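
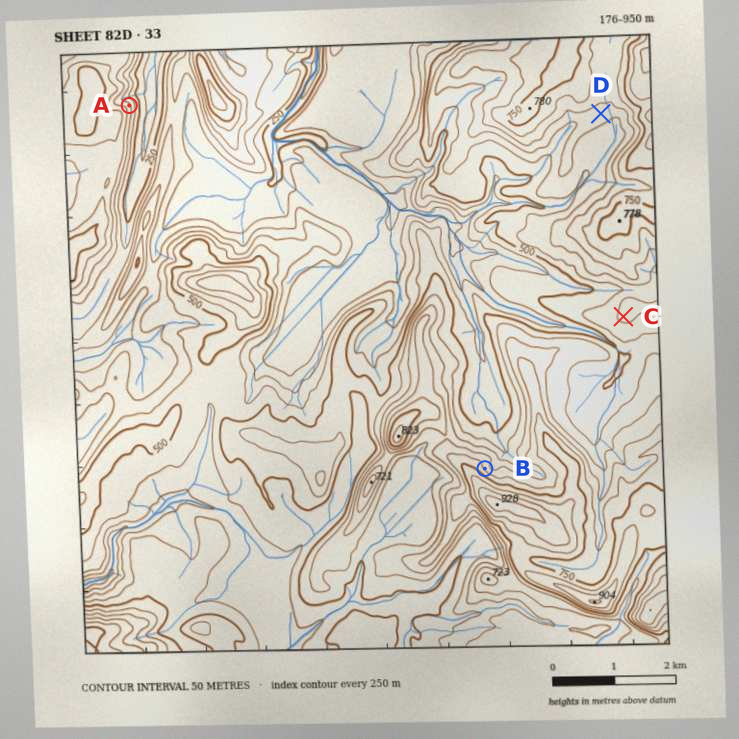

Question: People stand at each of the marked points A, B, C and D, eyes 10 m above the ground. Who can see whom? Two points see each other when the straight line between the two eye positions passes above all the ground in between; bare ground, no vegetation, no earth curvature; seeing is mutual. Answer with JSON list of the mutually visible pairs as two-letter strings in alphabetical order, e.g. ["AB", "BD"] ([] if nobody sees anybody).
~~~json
["AC", "BD"]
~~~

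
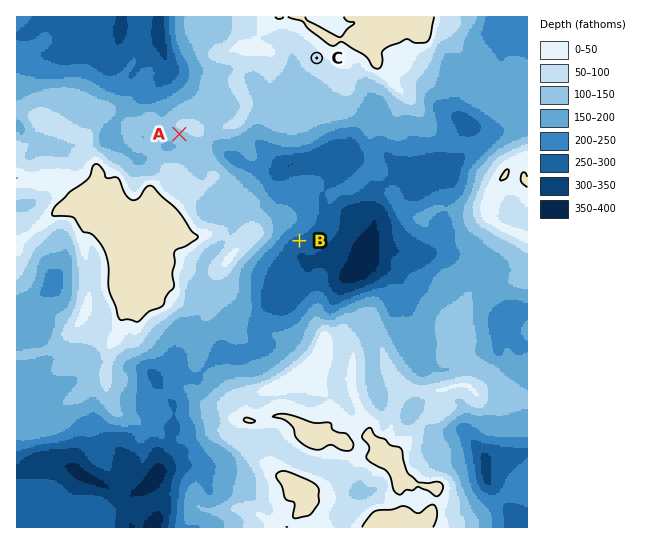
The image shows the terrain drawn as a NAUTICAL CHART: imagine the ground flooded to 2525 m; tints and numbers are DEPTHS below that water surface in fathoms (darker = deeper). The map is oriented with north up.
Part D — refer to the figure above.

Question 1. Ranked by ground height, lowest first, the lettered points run B A C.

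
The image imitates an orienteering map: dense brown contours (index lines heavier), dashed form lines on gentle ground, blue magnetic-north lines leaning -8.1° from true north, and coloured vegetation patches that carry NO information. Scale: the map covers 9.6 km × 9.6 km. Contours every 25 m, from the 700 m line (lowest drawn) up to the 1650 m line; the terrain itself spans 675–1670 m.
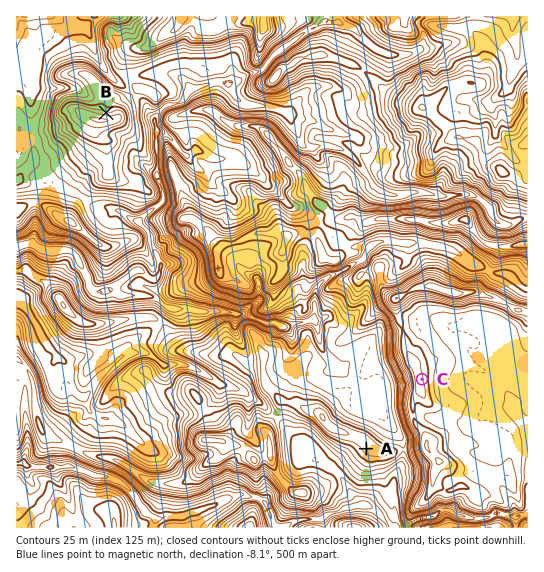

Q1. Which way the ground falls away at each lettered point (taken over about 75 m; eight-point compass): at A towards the SW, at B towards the N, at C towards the E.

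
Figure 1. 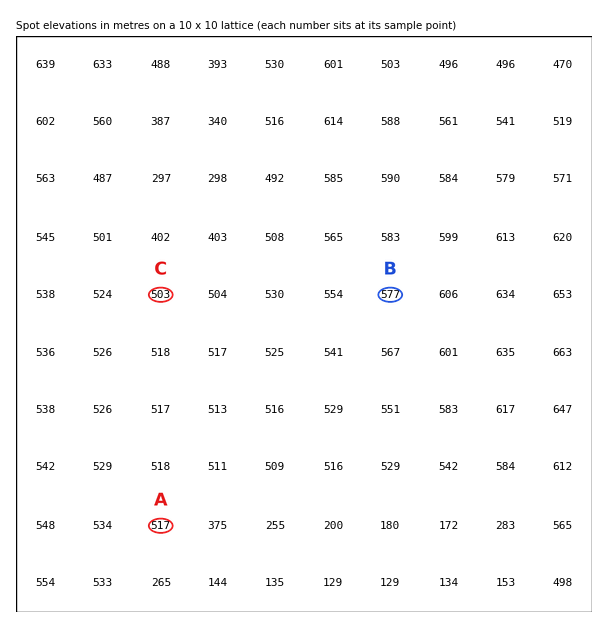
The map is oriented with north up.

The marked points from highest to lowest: B A C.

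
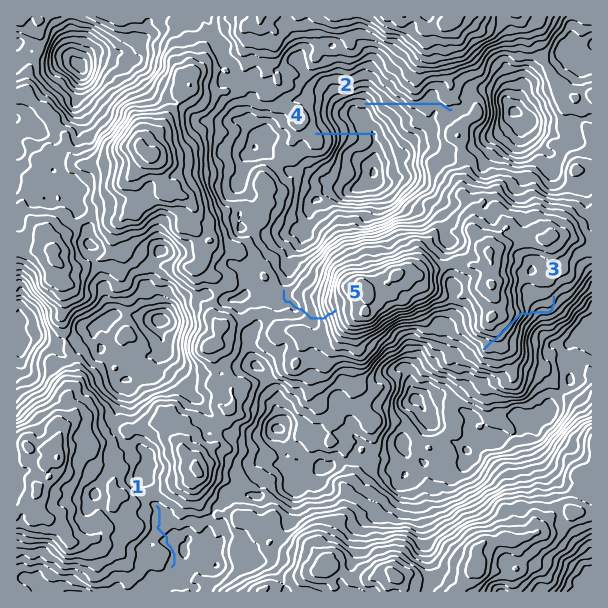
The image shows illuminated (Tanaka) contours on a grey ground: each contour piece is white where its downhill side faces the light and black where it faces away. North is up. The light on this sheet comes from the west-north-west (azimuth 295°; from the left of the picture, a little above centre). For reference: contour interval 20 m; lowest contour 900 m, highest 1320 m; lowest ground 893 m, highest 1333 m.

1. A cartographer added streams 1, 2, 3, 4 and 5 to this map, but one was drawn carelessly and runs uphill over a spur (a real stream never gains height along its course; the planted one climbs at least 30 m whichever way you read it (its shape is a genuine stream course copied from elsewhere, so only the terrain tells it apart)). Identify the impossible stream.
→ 3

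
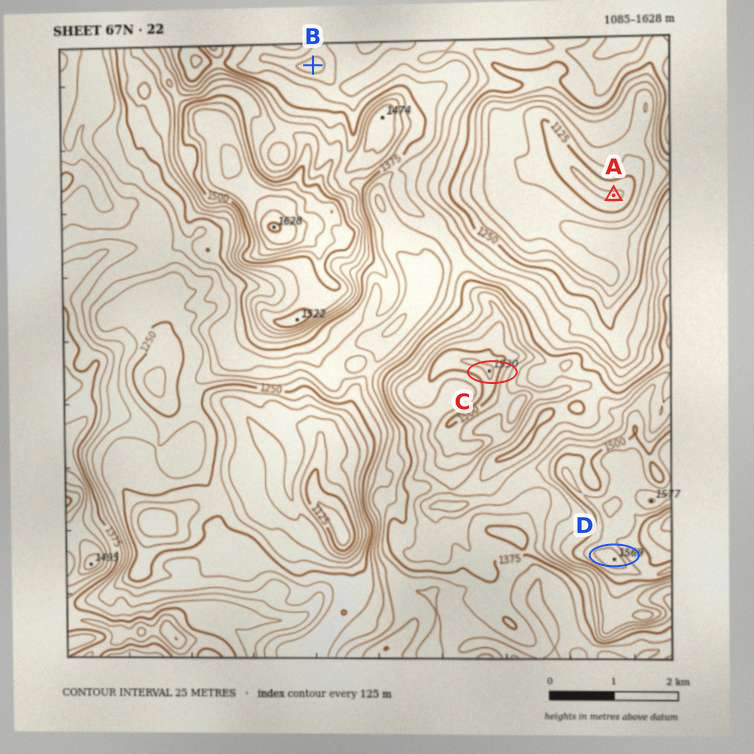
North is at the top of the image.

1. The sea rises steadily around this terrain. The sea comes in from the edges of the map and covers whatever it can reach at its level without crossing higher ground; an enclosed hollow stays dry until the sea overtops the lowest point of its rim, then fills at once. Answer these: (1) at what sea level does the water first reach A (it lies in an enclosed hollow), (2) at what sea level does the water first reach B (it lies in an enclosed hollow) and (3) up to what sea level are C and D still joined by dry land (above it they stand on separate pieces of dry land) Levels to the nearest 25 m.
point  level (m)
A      1200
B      1325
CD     1425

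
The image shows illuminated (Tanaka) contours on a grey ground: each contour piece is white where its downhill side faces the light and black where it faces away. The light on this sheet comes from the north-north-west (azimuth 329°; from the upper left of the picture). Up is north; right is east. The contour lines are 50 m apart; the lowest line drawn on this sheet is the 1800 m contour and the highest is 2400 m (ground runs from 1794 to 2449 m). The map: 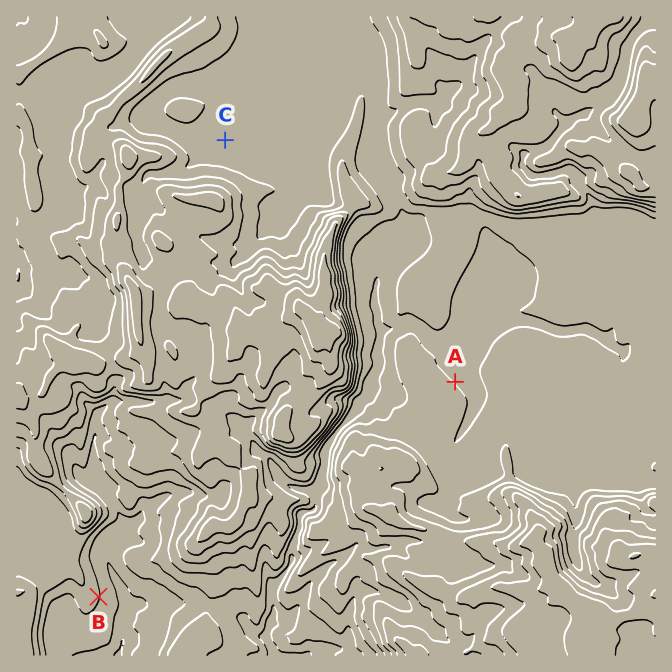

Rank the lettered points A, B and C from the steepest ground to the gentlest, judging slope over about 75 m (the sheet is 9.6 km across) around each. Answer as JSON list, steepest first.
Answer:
["B", "A", "C"]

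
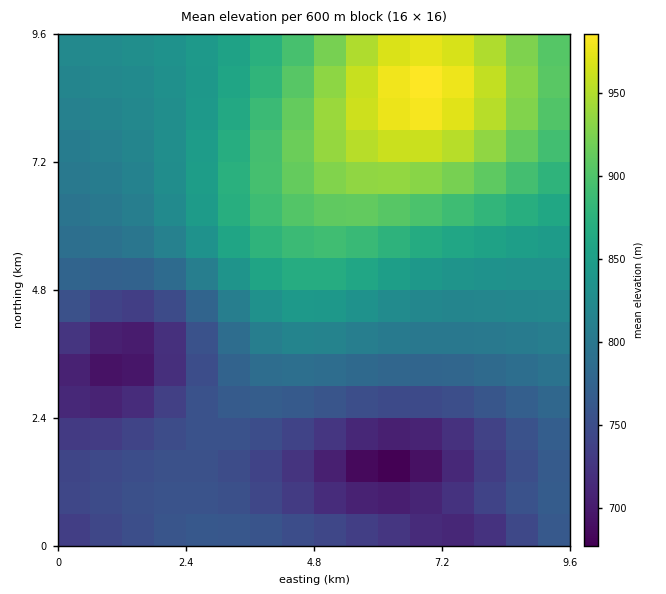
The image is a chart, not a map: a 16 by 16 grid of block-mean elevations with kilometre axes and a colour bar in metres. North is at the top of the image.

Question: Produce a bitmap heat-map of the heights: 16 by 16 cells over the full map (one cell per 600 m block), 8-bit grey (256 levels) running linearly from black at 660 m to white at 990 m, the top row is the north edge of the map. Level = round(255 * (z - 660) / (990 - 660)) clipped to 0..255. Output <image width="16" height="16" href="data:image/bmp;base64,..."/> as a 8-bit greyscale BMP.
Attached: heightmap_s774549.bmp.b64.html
<image width="16" height="16" href="data:image/bmp;base64,Qk02BQAAAAAAADYEAAAoAAAAEAAAABAAAAABAAgAAAAAAAABAAATCwAAEwsAAAABAAAAAAAAAAAAAAEBAQACAgIAAwMDAAQEBAAFBQUABgYGAAcHBwAICAgACQkJAAoKCgALCwsADAwMAA0NDQAODg4ADw8PABAQEAAREREAEhISABMTEwAUFBQAFRUVABYWFgAXFxcAGBgYABkZGQAaGhoAGxsbABwcHAAdHR0AHh4eAB8fHwAgICAAISEhACIiIgAjIyMAJCQkACUlJQAmJiYAJycnACgoKAApKSkAKioqACsrKwAsLCwALS0tAC4uLgAvLy8AMDAwADExMQAyMjIAMzMzADQ0NAA1NTUANjY2ADc3NwA4ODgAOTk5ADo6OgA7OzsAPDw8AD09PQA+Pj4APz8/AEBAQABBQUEAQkJCAENDQwBEREQARUVFAEZGRgBHR0cASEhIAElJSQBKSkoAS0tLAExMTABNTU0ATk5OAE9PTwBQUFAAUVFRAFJSUgBTU1MAVFRUAFVVVQBWVlYAV1dXAFhYWABZWVkAWlpaAFtbWwBcXFwAXV1dAF5eXgBfX18AYGBgAGFhYQBiYmIAY2NjAGRkZABlZWUAZmZmAGdnZwBoaGgAaWlpAGpqagBra2sAbGxsAG1tbQBubm4Ab29vAHBwcABxcXEAcnJyAHNzcwB0dHQAdXV1AHZ2dgB3d3cAeHh4AHl5eQB6enoAe3t7AHx8fAB9fX0Afn5+AH9/fwCAgIAAgYGBAIKCggCDg4MAhISEAIWFhQCGhoYAh4eHAIiIiACJiYkAioqKAIuLiwCMjIwAjY2NAI6OjgCPj48AkJCQAJGRkQCSkpIAk5OTAJSUlACVlZUAlpaWAJeXlwCYmJgAmZmZAJqamgCbm5sAnJycAJ2dnQCenp4An5+fAKCgoAChoaEAoqKiAKOjowCkpKQApaWlAKampgCnp6cAqKioAKmpqQCqqqoAq6urAKysrACtra0Arq6uAK+vrwCwsLAAsbGxALKysgCzs7MAtLS0ALW1tQC2trYAt7e3ALi4uAC5ubkAurq6ALu7uwC8vLwAvb29AL6+vgC/v78AwMDAAMHBwQDCwsIAw8PDAMTExADFxcUAxsbGAMfHxwDIyMgAycnJAMrKygDLy8sAzMzMAM3NzQDOzs4Az8/PANDQ0ADR0dEA0tLSANPT0wDU1NQA1dXVANbW1gDX19cA2NjYANnZ2QDa2toA29vbANzc3ADd3d0A3t7eAN/f3wDg4OAA4eHhAOLi4gDj4+MA5OTkAOXl5QDm5uYA5+fnAOjo6ADp6ekA6urqAOvr6wDs7OwA7e3tAO7u7gDv7+8A8PDwAPHx8QDy8vIA8/PzAPT09AD19fUA9vb2APf39wD4+PgA+fn5APr6+gD7+/sA/Pz8AP39/QD+/v4A////ADpAR0xPTktGQDozKygwQVBAREhLSkdANiwkISYwPUlTP0JGSUlFPTEiFA0YKTlHUjY4PkVKSkU9MygiJTA9SVUpJSw7SVFTUUxGQ0NHTVVdJBkcLkZZY2VjX1xbXF9kaDIiIC5JY3N5eHNvbGxucHNIPjpEWnSGjo2HgHx6ent8WlhYYXOImaGhm5OMiYeGhmRma3aHmaiwsq+noJuXk5BpbXN/kKOxu8LCvrixq6OcbnF3gpKltsTO1NXRy8C0qHJ1eoORorXG1uLp6eLUxLR2eHyDjp2wxNjp9fjx4s67enx/hY2Zqr7T6Pf89eXRvn6Ag4eNl6S2y9/u8+3fzb0="/>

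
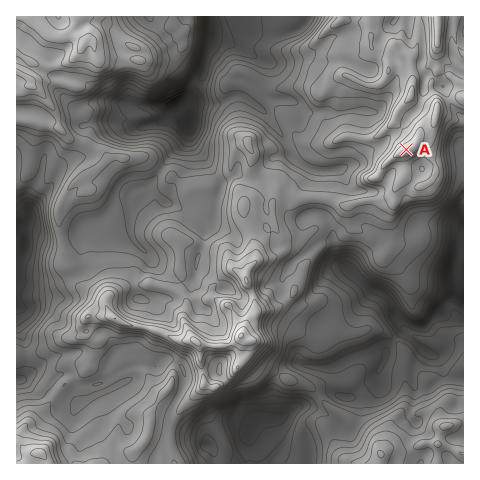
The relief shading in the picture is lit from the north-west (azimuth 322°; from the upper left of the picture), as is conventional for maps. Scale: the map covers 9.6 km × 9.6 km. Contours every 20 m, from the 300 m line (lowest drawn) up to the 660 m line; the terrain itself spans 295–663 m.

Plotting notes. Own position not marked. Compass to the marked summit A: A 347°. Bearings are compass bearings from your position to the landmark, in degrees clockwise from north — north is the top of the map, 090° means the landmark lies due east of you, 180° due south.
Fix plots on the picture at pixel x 418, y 200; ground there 545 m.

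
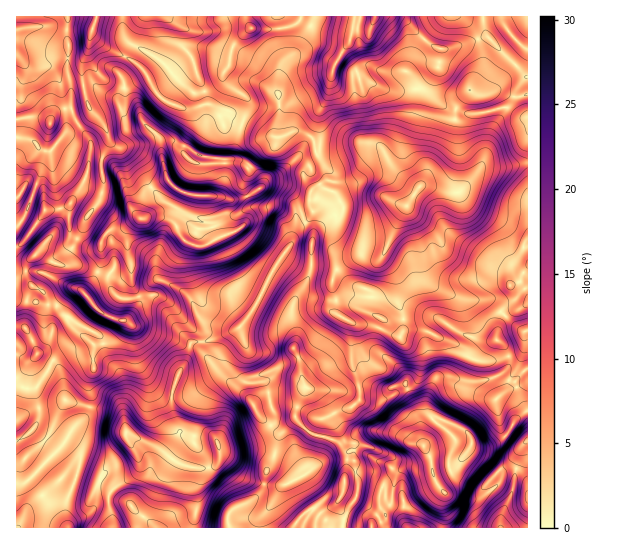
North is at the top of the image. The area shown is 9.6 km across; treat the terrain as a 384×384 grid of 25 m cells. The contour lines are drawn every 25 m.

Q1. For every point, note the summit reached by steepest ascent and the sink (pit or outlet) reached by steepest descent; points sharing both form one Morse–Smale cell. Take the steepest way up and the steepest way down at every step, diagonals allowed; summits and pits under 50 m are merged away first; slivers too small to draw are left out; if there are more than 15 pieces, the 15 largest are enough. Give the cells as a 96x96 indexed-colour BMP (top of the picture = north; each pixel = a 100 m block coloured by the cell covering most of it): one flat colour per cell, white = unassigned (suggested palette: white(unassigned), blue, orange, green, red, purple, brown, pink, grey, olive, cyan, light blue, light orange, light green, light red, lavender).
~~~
<image width="96" height="96" href="data:image/bmp;base64,Qk12EgAAAAAAAHYAAAAoAAAAYAAAAGAAAAABAAQAAAAAAAASAAATCwAAEwsAABAAAAAAAAAA////ALR3HwAOf/8ALKAsACgn1gC9Z5QAS1aMAMJ34wB/f38AIr28AM++FwDox64AeLv/AIrfmACWmP8A1bDFADAAAAAAAAAAAN3d3d3d3d3RERERERERERERERERERERERAAAAAAAAAAAAAAAAAAADAAAAAAAAAAAN3d3d3d3d3REREREREREREREREREREREREQAAAAAAAAAAAAAAAAADMAAAAAAAAAAN3d3d3d3d3dEREREREREREREREREREREREQAAAAAAAAAAAAAAAAADMAAAAAAAAAAN3d3d3d3d3dEREREREREREREREREREREREQAAAAAAAAAAAAAAAAADMwAAAAAAAADd3d3d3d3d3dERERERERERERERERERERERERAREAAAAAAAAAAAAAADMzAAAAAAAADd3d3d3d3d3dEREREREREREREREREREREREREREQAAAAAAAAAAAAADMzMAAAAAAAAN3d3d3d3d3dEREREREREREREREREREREREREREREAAAAAAAAAAAADMzMzAAAAAAAN3d3d3d3d3dEREREREREREREREREREREREREREREQAAAAAAAAAAADMzMzMAAAAAMwDd3d3d3d3dERERERERERERERERERERERERERERERAAAAAAAAAAADMzMzMwADMzMAAA3d3d3d3dEREREREREREREREREREREREREREREQAAAAAAAAAAADMzMzMzMzMzMAAADd3d3d3dEREREREREREREREREREREREREREREQAAAAAAAAAAADMzMzMzMzMzMwAADd3d3d0RERERERERERERERERERERERERERERERERAAAAAAAAADMzMzMzMzMzMzAADd3d3REREREREREREREREREREREREREREREREREREAAAAAAAADMzMzMzMzMzMzMADd3d0REREREREREREREREREREREREREREREREREREQAAAAAAADMzMzMzMzMzMzMw3d3VERERERERERERERERERERERERERERERERERERERAAAAAAADMzMzMzMzMzMzMz3d1VUREREREREREREREREREREREREREREREREREREREREAAAADMzMzMzMzMzMzM91VVVVRERERERERERERERERERERERERERERERERERERERERAAADMzMzMzMzMzMzM1VVVVVREREREREREREREREREREREREREREREREREREREREREAADMzMzMzMzMzMzM1VVVVVREREREREREREREREREREREREREREREREREREREREREQADMzMzMzMzMzMzNVVVVVVREREREREREREREREREREREREREREREREREREREREREQADMzMzMzMzMzMzNVVVVVVRERERERERERERERERERERERERERERERERERERERERERADMzMzMzMzMzMzNVVVVVVREREREREREREREREREREREREREREREREREREREREREREDMzMzMzMzMzMzNVVVVVURERERERERERERERERERERERERERERERERERERERERERETMzMzMzMzMzMzNVVVVVURERERERERERERERERERERERERERERERERERERERERERETMzMzMzMzMzMzNVVVVVURERERERERmZERERERERERERERERERERERERERERERERETMzMzMzMzMzMzM1VVVVUREREREREZmZmRERERERERERERERERERERERERERERERETMzMzMzMzMzMzNVVVVVVRERERERGZmZmZmZmSIiIiIiESIiIRERERERERERERERETMzMzMzMzMzMzNVVVVVVRERERERmZmZmZmZmSIiIiIiIiIiIiERERERERERERERETMzMzMzMzMzMzNVVVVVVREREREZmZmZmZmZmSIiIiIiIiIiIiERERERERERERAAETMzMzMzMzMzMzVVVVVVVVERERGZmZmZmZmZkiIiIiIiIiIiIhEREREREREREREAATMzMzMzMzMzM1VVVVVVVVERERmZmZmZmZmZkiIiIiIiIiIiIREREREREREREREAADMzMzMzMzMzNVVVVVVVVVUREZmZmZmZmZmZkiIiIiIiIiIiEREREREREREREREAADMzMzMzMzMzNVVVVVVVVVURGZmZmZmZmZmZkiIiIiIiIiIhEREREREREREREREAADMzMzMzMzMzNVVVVVVVVVURGZmZmZmZmZmZIiIiIiIiIiIREREREREREREREREAADMzMzMzMzMzVVVVVVVVVVVRGZmZmZmZmZmZIiIiIiIiIiERERERERERERERERAAADMzMzMzMzMzVVVVVVVVVVVVUAmZmZmZmZmZIiIiIiIiIiIREREREREREREiIgAAADMzMzMzMzM1VVVVVVVVVVVVAAAAmZmZmZmZIiIiIiIiIiIRERERERERESIiIgAAADMzMzMzMzVVVVVVVVVVVVVQAAAAZpmZmZmZIiIiIiIiIiIRERERERERIiIiIgAAADMzM1UzNVVVVVVVVVVVVVUAAGZmZmmZmZmZIiIiIiIiIiIhEREREREiIiIiIgAAADMzM1VVVVVVVVVVVVVVVVAAZmZmZmmZmZmZIiIiIiIiIiIiIiIiISIiIiIiIgAAADMzM1VVVVVVVVVVVVVVVQAAZmZmZmaZmZmZIiIiIiIiIiIiIiIiIiIiIiIiIiAAADMzM1VVVVVVVVVVVVVVVQAGZmZmZmZpmZmZIiIiIiIiIiIiIiIiIiIiIiIiIiIiIDMzM1VVVVVVVVVVUFVVUAAGZmZmZmZpmZmZIiIiIiIiIiIiIiIiIiIiIiIiIiIiIjMzM1VVVVVVVVAAAAVQAABmZmZmZmZmmZmZkiIiIiIiIiIiIiIiIiIiIiIiIiIiIjMzNVVVVVVVVQAAAAAAAAZmZmZmZmZmmZmZkiIiIiIiIiIiIiIiIiIiIiIiIiIiIjM1VVVVVVVVVQAAAAAABmZmZmZmZmZmaZmZmSIiIiIiIiIiIiIiIiIiIiIiIiIiIDNVVVVVVVVVUAAAAAAGZmZmZmZmZmZmaZmZmZIiIiIiIiIiIiIiIiIiIiIiIiIiILtVVVVVVVVVAAAAAABmZmZmZmZmZmZmZpmZmZIiIiIiIiIiIiIiIiIiIiIiIiIiILtVVVVVVVUAAAAAAABmZmZmZmZmZmZmZpmZmZIiIiIiIiIiIiIiIiIiIiIiIiIiIrtVVVWwAAAAAAAAAABmZmZmZmZmZmZmZmmZmZIiIiIiIiIiIiIiIiIiIiIiIiIiIru1Vbu7AAAAAAAAAABmZmZmZmZmZmZmZmaZmZIiIiIiIiIiIiIiIiIiIiIiIiIiIru7u7u7AAAAAAAAAAAGZmZmZmZmZmZmZmaZmZIiIiIiIiIiIiIiIiIiIiIiIiIiIru7u7u7AAAAAAAAAAAGZmZmZmZmZmZmZmZpmZIiIiIiIiIiIiIiIiIiIiIiIiIiILu7u7u7sAAAAAAAAAAGZmaqqmZmZmZmZmZmmZIiIiIiIiIiIiIiIiIiIiIiIiIiILu7u7u7uwAAAAAAAAAAZmqqqqpmZmZmZmZmmZkiIiIiIiIiIiIiIiIiIiIiIiIiIru7u7u7uwAAAAAAAAAAZmqqqqZmZmZmZmZmmZkiIiIiIiIiIiIiIiIiIiIiIiIiIru7u7u7u7AAAAAAAAAAAKqqqqZmZmZmZmZmaZIiIiIiIiIiIiIiIiIiIiIiIiIiIgu7u7u7u7AAAAAAAAAAAACqpmZmZmZmZmZmZiIiIiIiIiIiIiIiIiIiIiIiIiIiIgC7u7u7u7AAAAAAAAAAAACmZmZmZmZmZmZmZgIiIiIiIiIiIiIiIiIiIiIiIiIiIgC7u7u7u7sAAAAAAAAAAAqmZmZmZmZmZmZmYAAiIiIiIiIiIiIiIiIiIiIiIiIiIgC7u7u7u7uwAAAAAAAACqqmZmZmZmZmZmZmYAIiIiIiIiIiIiIiIiIiIiIiIiIiIgALu7u7u7u7AAAAAAAKqqqqZmZmZmZmZmZmYAIiIiIiIiIiIiIiIiIiIiIiIiIiIgALu7u7u7u7AAAAAAAKqqqqqqqqqqpmZmZmAAIiIiIiIiIiIiIiIiIiIiIiIiIiIgAAu7u7u7u7AAAAAACqqqqqqqqqqqqmZmZgAAAiIiIiIiIiIiIiIiLu7iIiIiIiIgAAu7u7u7u7AAAAAAeqqqqqqqqqqqqqoAAAAAACIiIiIiIiIiKI7u7u7uIiIiIiIgAAu7u7u7u7AAAAAHd3qqqqqqqqqqqqoAAAAAAAAAACIiIiIiiIju7u7u4iIiIiIgAAC7u7u7u7AAAAAHd3qqqqqqqqqqqqqqAAAAAAAAAAIiIiIoiIju7u7u4iIiIiIgAAC7u7u7u7AAAAB3d3qqqqqqqqqqqqqqqgAAAAAAAAAiIiKIiIiO7u7u7iIiIiIgAAALu7u7u7AAAAd3d3qqqqqqqqqqqqqqqqAAAAAAAAACIiiIiIiO7u7u7u7u7u7gAAAAu7u7sAAAAAd3d6qqqqqnd3eqqqqqqqoAAIiAAAAAAoiIiIiI7u7u7u7u7u7gAAAAu7u7sAAAAHd3d6qqqnd3d3eqqqqqqqqqCIiIgAAAAIiIiIiIju7u7u7u7u7gAAAAu7u7sAAAd3d3d6qqp3d3d3eqqqqqqqqqpIiIiIAACIiIiIiIiO7u7u7u7u7gAAAAC7u7sAAHd3d3d3d3d3d3d3eqqqqqqqqqpIiIiIiIiIiIiIiIiO7u7u7u7u7gAAAAALu7AAB3d3d3d3d3d3d3d3d6qqqsSqqqRIiIiIiIiIiIiIiIiI7u7u7u7u7gAAAAAAu7AAB3d3d3d3d3d3d3d3d6qszMRERERIiIiIiIiIiIiIiIiI7u7u7u7u7gAAAAAAAAAAB3d3d3d3d3d3d3d3d6zMzMRERERIiIiIiIiIiIiIiIiI7u7u7u7u7gAAAAAAB3AAd3d3d3d3d3d3d3dwAAzMzMRERERIiIiIiIiIiIiIiIiI7u7u7u7u7v////AAB3cHd3d3d3d3d3d3d3cAAAzMzMRERERIiIiIiIiIiIiIiIiI7u7u7u7uAP/////wd3d3d3d3d3d3d3cHd3cAAAzMzMRERERIiIiIiIiIiIiIiIiIQAAAAO7gAP//////d3d3d3d3d3d3cAAAAAAAAADMzMREREREiIiIiIiIiIiIiIhEQAAAAAAAAP//////d3d3d3d3d3dwAAAAAAAAAAzMzMREREREiIiIiIiIiIiIiIRERAAAAAAAAP//////d3d3d3d3d3cAAAAAAAAAAMzMzMRERERESIiIiIiIiIiIiEREREAAAAAAAP//////d3d3d3d3d3cAAAAAAAAADMzMzMRERERESIiIiIiEREREiEREREAAAAAAAP//////d3d3d3d3d3AAAAAAAAAMzMzMzMRERERESIiIiERERERESEREREQAAAAAAP//////d3d3d3d3d3AAAAAAAAAMzMzMzMRERERESIiIREREREREREREREQAAAAAAP//////d3d3d3d3dwAAAAAAAAAMzMzMzMRERERESIiIRERERERERERERERAAAAAAP/////3d3d3d3d3cAAAAAAAAAAAzMzMzMxERERERIiERERERERERERERERAAAAAAP//////d3d3d3d3AAAAAAAAAAAAzMzMzMxERERERIiERERERERERERERERAAAAAAP//////d3d3d3cAAAAAAAAAAAAAzMzMzMzERERERERERERERERERERERERAAAAAAP//////d3d3dwAAAAAAAAAAAAAAzMzMzMzMxERERERERERERERERERERERAAAAAAP//////d3d3AAAAAAAAAAAAAAAADMzMzMzMxERERERERERERERERERERERAAAAAAP//////d3dwAAAAAAAAAAAAAAAAAMzMzMzMzERERERERERERERERERERERAAAAAAP/////3d3cAAAAAAAAAAAAAAAAAAAzMzMzMzEREREREREREREREREREREQAAAAAAP/////3d3cAAAAAAAAAAAAAAAAAAADMzMzMzMREREREREREREREREREREQAAAAAAP//////d3dwAAAAAAAAAAAAAAAAAADMzMzMzMREREREREREREREREREREAAAAAAAP//////d3dwAAAAAAAAAAAAAAAAAAzMzMzMzMxERERERERERERERERERAAAAAAAAA=="/>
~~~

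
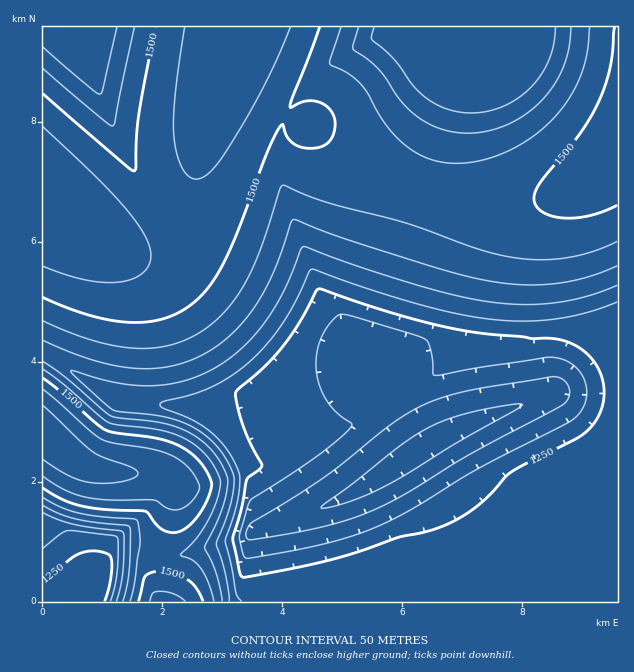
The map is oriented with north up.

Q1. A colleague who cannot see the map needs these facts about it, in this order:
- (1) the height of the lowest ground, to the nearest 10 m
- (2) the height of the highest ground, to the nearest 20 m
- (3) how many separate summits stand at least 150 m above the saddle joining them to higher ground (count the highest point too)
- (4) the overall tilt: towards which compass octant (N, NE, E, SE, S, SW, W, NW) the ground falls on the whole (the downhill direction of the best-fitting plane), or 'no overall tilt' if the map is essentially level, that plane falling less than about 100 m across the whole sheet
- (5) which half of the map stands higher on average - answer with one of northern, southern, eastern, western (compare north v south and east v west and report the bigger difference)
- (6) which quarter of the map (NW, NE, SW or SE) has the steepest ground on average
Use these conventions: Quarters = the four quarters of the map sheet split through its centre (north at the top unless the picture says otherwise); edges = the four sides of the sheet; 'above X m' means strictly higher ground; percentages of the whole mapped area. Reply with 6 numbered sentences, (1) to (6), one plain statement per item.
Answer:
(1) The lowest ground is at about 1070 m.
(2) About 1640 m is the highest elevation on the sheet.
(3) 2 summits rise at least 150 m above their surroundings.
(4) On the whole the ground falls towards the south-east.
(5) On average the northern half of the map is the higher ground.
(6) The south-west quarter is the steepest part of the map.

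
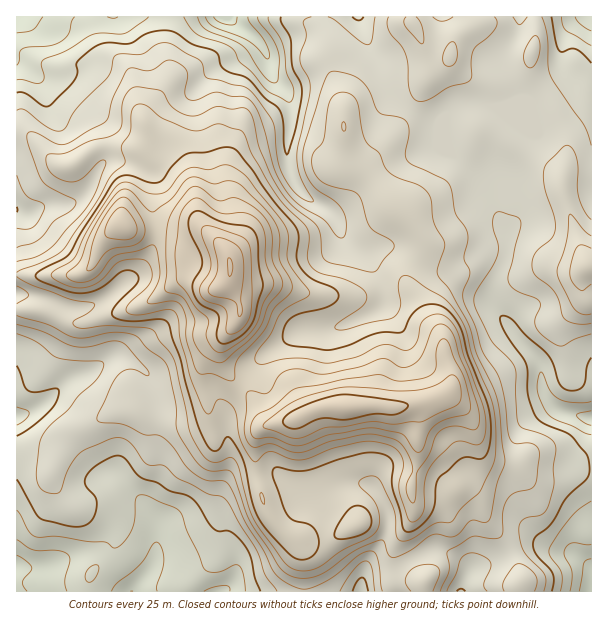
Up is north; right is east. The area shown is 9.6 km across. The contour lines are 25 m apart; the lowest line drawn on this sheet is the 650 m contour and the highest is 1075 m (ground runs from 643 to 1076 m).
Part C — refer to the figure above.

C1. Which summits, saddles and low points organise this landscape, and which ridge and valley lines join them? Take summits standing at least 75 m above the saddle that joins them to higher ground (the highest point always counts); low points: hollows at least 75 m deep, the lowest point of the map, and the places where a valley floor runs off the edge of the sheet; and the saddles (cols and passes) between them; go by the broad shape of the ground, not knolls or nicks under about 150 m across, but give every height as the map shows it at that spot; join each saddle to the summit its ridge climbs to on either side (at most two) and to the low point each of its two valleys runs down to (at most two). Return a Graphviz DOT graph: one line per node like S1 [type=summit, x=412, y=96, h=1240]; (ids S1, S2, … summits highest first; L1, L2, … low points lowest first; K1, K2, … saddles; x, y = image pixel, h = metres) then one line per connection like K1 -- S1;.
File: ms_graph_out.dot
graph terrain {
  S1 [type=summit, x=230, y=267, h=1076];
  S2 [type=summit, x=345, y=407, h=1024];
  S3 [type=summit, x=587, y=267, h=875];
  L1 [type=low, x=225, y=18, h=643];
  L2 [type=low, x=17, y=17, h=651];
  L3 [type=low, x=591, y=591, h=653];
  L4 [type=low, x=17, y=566, h=664];
  L5 [type=low, x=590, y=17, h=687];
  K1 [type=saddle, x=240, y=386, h=923];
  K2 [type=saddle, x=257, y=476, h=894];
  K3 [type=saddle, x=380, y=494, h=841];
  K4 [type=saddle, x=404, y=563, h=820];
  K5 [type=saddle, x=410, y=108, h=796];
  K6 [type=saddle, x=542, y=95, h=789];
  K7 [type=saddle, x=170, y=17, h=732];
  K1 -- S1;
  K1 -- S2;
  K1 -- L1;
  K1 -- L4;
  K2 -- S1;
  K2 -- S2;
  K2 -- L1;
  K2 -- L4;
  K3 -- S1;
  K3 -- S2;
  K3 -- L1;
  K3 -- L4;
  K4 -- S1;
  K4 -- S2;
  K4 -- L3;
  K4 -- L4;
  K5 -- S1;
  K5 -- L1;
  K5 -- L3;
  K6 -- S1;
  K6 -- S3;
  K6 -- L3;
  K6 -- L5;
  K7 -- S1;
  K7 -- L1;
  K7 -- L2;
}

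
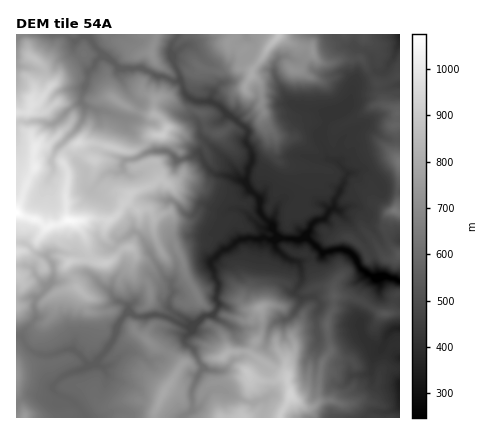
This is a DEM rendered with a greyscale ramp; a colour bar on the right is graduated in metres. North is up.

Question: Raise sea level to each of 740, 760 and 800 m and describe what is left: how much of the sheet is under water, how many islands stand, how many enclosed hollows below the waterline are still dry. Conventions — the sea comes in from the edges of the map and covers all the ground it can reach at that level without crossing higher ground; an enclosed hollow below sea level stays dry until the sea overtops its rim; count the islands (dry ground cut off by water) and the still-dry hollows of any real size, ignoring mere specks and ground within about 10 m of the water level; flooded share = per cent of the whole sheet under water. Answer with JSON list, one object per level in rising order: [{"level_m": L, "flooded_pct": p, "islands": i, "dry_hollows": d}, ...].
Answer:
[{"level_m": 740, "flooded_pct": 74, "islands": 2, "dry_hollows": 0}, {"level_m": 760, "flooded_pct": 77, "islands": 1, "dry_hollows": 0}, {"level_m": 800, "flooded_pct": 81, "islands": 1, "dry_hollows": 0}]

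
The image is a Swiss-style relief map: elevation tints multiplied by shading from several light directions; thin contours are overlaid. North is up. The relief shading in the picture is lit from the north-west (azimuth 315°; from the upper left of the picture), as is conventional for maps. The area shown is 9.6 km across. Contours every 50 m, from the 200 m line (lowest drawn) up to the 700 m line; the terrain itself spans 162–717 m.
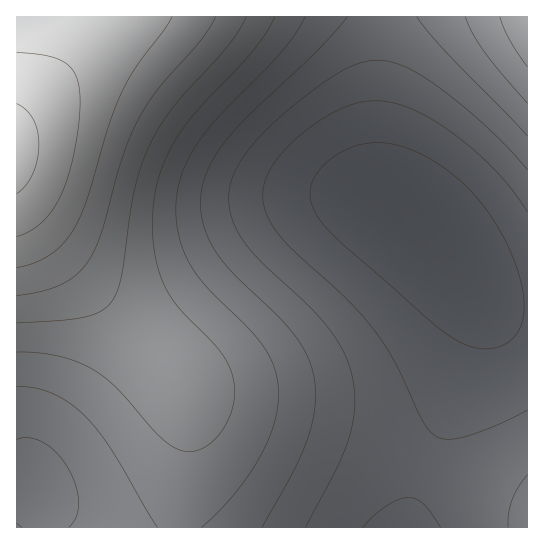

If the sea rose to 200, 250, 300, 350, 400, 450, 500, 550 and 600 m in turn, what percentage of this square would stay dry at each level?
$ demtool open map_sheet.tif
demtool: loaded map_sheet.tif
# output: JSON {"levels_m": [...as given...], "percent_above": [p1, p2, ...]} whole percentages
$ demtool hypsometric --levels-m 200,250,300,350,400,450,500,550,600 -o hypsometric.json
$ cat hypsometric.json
{"levels_m": [200, 250, 300, 350, 400, 450, 500, 550, 600], "percent_above": [90, 77, 62, 50, 39, 26, 16, 12, 9]}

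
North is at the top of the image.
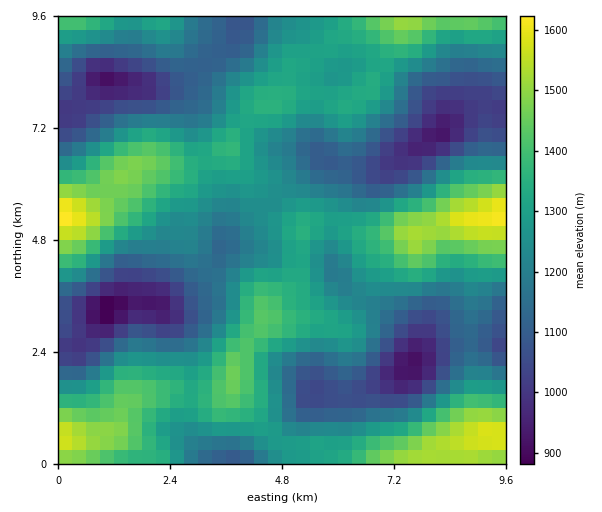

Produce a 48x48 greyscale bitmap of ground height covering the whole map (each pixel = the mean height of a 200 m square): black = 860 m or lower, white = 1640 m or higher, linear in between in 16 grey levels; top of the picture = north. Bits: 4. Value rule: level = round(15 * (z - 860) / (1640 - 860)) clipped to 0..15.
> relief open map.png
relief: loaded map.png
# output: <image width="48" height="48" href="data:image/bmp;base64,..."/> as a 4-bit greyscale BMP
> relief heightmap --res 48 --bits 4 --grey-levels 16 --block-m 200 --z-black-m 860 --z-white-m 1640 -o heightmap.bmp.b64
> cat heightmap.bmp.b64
<image width="48" height="48" href="data:image/bmp;base64,Qk32BAAAAAAAAHYAAAAoAAAAMAAAADAAAAABAAQAAAAAAIAEAAATCwAAEwsAABAAAAAAAAAAAAAAABEREQAiIiIAMzMzAERERABVVVUAZmZmAHd3dwCIiIgAmZmZAKqqqgC7u7sAzMzMAN3d3QDu7u4A////AMzLuqmaqYdlVURWd4iImZqrzM3d3d3czN3cy7uqqYdmVVVneIiZmZmrvMzd3d3d3e7dzMu6mYd2ZmZ4iIiJmImaqrvM3d3u7u3czMy6mId3iIiIiHd3h3iImZq7zN3u7tzMzMu6mIiImZmZiHZmZmZnd3iavM3d3cu7u7u6qZiZqqqph2VEVVVVZmZ4mrzMzKqqq7u7qpmaq7qph2RERERERERWeau7qpmZqru7uqmZq7uql2QzRERDMzM1Z4mZmXd4mru7qqmZq7uqh2RDRERDMiIjRniIiGVniaqqmZmZq7uph1VERFVDMhESNGd3dkRFZ4mZiIiJmruph2VEVWZUMhESNFZmZTMzVneId3d4mru5h3ZVZmdlQyESJFVlVDMzNGZ2ZmZniau6mIh3d4h2UyIiNFVVQzMyI0VVVEVWeJq7qpmYiIiHVDIiNFVVREMyEiNEMzRVZ4q7uqqZmZmHZUMzNFVVREMhERIyIiNFZomru6qpmZiHZVRDRFZlVEMhABEhESNFVnmru6mZmId3ZlVERFZmVEMyEBERESRFVnmruqmZiHd3ZmZVVWZmVVRDIhIiIjRVVniqqqmZh3d3d3d2Zmd3ZnZlQzIjM0RVZniamZmYdmd4iIiId3eId4iGVERERFVWZmeIiJmYdmeIiZqpmIiZmaqYdVRVVVZmVWZ3eJmYdniZmau7qZmaqruph2ZmZmZmVVZneImYd3iZmrzMuqqru8zLqHd3d3d2ZVZneImYd4maq83cy7zMzN3cupiHd3d2ZVZ3eJmZiImaq83dzN3d3e7ty6mYh3d3ZmZ3iJmpmJmaq83d3e7u7v/t3LqpiHd3Zmd3iImZmIiJmrzMze7u7/7tzLuqmIiHd3d3eIiYiId3iZqrvN3u7+3czLu6qZmIh3eId3iHd3ZmZniJq8zN3szLvMy7qpmYiIiIh3d2ZmVURVZniqu7zKq7vMzLuqqZiIiIiHdmVVVEM0RWeJmqqpmavMzMu6qZmZmYh3ZlVVVEMzNEZ4iIiHeJq7zMu6qZmZmYd3ZVRFVEMyIjRWZ3d2Z4mau7u6mZmqmId2ZVVVVUQyIiI0VVVUVWeJmqqpiImqmId2ZVVWZlQzIiEiNERDRFZniJmId3iZmYh3ZmZndmVDMiESM0RDM0VWd3d3ZmeJmZmId3eIh3ZVQyISIzMzMzRFVVVWZWZ4mZmZiIiZmIdlVDIiMzMzMzMzRERFVVZ4maqpmYmZmZh2VDMiMzMzMyIiIiM0VVZ4mZqZmZmZmZmGVDMzMzM0MyERIiI0VVZniJmZmZiImZmHVEREMzREQyERIiNEVVVneImZmYiIiZmHZVVURERVQyIiM0RFVVVWZ3iZmZiIiJmYd2ZVVVVWVENERFVmVVVVVniJmZmIiJmZmIdmZmZnZmVVVWZ2ZVVVVWeImZmZmZmqqZh3d3d4iHd2Znd3ZlVURWd4iImZmaq7u6mIiZiJmZiHd4iIdmVURFZ3iIiZmqvMzLqqqqqbu6qYiJmYdlVURFZ3iIiZmrvM3My8zLuw=="/>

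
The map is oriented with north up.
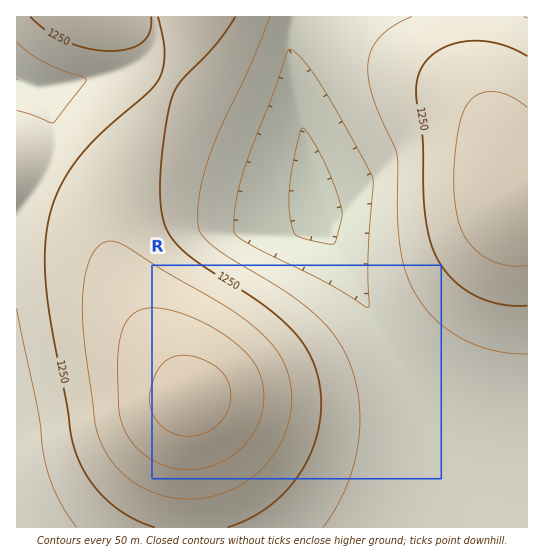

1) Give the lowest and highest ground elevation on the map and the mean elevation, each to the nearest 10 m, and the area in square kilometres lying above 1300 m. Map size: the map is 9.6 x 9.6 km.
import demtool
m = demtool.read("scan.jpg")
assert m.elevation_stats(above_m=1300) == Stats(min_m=1080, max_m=1430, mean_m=1240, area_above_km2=17.4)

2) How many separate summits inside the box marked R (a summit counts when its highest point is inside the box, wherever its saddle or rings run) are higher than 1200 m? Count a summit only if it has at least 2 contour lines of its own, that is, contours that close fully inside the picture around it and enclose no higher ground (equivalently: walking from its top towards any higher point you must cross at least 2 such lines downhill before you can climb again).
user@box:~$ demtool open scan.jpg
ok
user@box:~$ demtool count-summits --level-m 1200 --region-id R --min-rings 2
1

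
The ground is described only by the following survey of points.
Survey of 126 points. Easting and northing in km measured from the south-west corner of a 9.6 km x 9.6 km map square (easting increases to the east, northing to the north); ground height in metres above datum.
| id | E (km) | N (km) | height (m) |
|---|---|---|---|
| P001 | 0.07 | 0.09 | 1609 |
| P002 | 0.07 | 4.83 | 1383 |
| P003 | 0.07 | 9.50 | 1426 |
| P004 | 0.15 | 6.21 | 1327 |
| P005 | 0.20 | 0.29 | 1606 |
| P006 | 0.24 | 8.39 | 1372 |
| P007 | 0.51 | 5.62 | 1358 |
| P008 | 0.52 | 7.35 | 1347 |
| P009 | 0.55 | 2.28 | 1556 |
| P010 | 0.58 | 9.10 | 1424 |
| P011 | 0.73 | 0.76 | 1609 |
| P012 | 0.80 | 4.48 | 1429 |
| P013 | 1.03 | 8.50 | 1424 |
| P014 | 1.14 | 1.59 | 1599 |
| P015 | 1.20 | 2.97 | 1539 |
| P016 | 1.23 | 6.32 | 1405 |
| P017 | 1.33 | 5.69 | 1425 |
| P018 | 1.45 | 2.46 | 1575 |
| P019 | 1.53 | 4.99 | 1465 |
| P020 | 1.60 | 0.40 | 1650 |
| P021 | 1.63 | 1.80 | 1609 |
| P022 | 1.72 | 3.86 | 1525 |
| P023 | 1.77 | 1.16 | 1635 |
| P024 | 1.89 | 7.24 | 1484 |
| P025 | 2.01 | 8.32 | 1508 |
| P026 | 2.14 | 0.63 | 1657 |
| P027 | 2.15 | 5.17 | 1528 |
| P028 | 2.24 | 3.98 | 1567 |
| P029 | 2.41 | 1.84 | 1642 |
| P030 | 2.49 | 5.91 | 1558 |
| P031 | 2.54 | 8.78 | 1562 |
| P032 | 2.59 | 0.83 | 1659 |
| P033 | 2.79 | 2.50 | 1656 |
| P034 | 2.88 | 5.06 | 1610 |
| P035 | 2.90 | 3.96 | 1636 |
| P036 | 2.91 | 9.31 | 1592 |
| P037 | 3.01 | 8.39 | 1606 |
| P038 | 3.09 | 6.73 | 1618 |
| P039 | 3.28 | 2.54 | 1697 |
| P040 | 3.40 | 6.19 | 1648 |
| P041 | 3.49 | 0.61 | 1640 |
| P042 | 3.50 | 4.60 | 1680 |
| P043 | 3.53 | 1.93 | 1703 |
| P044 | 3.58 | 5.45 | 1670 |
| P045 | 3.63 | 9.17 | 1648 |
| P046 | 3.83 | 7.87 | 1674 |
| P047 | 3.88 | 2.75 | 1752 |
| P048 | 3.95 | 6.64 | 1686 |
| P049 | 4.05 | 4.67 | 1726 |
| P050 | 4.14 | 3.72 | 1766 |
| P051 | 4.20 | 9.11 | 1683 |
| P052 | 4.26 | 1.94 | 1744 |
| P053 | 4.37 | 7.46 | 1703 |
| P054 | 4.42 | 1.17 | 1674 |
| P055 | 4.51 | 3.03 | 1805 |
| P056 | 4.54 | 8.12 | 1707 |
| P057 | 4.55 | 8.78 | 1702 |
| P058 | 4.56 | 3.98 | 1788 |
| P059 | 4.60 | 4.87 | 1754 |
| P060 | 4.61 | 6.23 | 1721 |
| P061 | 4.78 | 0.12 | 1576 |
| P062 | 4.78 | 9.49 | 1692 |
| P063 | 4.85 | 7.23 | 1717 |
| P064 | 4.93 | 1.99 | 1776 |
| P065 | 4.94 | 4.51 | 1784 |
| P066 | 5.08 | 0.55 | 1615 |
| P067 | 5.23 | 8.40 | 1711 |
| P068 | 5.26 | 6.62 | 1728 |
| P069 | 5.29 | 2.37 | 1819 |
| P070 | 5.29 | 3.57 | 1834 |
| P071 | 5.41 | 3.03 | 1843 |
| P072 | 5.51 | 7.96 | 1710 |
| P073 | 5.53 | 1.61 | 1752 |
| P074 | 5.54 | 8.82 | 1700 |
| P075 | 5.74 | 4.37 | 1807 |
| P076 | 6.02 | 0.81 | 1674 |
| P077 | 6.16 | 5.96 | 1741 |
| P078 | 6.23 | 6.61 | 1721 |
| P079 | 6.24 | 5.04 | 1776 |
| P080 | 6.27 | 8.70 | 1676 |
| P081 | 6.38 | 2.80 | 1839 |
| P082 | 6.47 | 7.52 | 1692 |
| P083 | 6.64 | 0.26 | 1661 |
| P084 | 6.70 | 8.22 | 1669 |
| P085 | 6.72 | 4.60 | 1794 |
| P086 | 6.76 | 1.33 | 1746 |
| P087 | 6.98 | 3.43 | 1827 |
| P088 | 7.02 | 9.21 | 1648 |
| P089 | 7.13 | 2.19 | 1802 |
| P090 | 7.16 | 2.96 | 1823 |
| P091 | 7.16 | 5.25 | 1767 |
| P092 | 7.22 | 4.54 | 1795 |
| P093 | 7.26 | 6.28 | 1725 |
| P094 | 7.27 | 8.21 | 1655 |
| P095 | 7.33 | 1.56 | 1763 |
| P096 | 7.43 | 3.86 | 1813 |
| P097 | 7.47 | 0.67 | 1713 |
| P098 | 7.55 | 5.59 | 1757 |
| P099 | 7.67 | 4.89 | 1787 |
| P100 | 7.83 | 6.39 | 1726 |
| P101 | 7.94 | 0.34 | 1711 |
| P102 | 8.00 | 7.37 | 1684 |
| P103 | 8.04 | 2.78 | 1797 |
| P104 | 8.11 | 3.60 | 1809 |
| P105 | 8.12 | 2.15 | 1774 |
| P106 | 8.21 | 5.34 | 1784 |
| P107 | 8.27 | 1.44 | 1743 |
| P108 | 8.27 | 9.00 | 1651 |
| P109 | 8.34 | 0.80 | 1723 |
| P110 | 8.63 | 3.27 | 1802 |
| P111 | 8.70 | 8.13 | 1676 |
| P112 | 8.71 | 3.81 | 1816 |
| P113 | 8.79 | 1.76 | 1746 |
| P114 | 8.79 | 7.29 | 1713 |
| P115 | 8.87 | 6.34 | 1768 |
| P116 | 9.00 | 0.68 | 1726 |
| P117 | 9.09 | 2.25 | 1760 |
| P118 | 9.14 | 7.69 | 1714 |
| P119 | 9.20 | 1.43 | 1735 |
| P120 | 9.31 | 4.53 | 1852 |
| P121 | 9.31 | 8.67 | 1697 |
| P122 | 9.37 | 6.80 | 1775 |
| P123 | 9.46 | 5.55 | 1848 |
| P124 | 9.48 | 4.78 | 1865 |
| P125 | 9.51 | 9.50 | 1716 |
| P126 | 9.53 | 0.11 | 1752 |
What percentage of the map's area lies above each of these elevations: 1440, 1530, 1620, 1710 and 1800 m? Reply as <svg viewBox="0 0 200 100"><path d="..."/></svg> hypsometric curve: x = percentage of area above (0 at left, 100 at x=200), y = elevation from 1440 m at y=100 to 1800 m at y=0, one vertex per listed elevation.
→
<svg viewBox="0 0 200 100"><path d="M185 100l-15-25-26-25-62-25-57-25"/></svg>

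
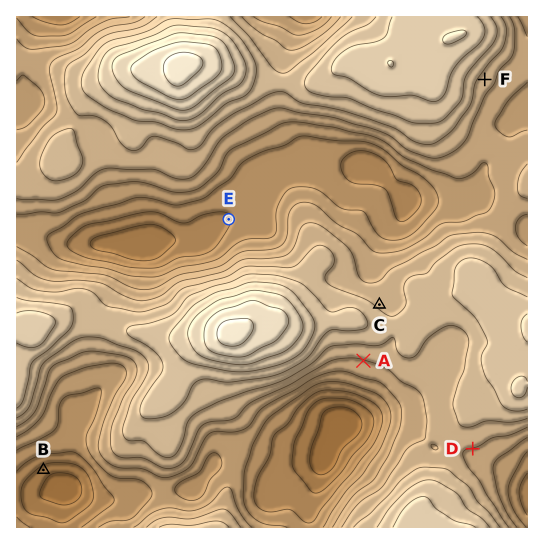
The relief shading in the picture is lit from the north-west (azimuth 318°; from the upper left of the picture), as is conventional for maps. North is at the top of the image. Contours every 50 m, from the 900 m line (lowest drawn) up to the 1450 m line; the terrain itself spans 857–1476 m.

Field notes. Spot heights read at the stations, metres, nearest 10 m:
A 1150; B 930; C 1190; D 1150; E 1000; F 1180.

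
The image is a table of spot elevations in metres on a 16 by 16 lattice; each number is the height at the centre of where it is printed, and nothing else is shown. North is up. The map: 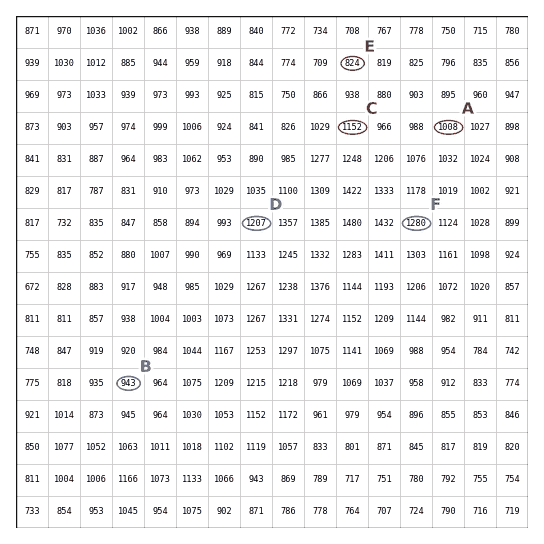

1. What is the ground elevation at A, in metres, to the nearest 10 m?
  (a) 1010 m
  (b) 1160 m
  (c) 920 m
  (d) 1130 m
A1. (a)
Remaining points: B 940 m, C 1150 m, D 1210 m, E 820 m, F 1280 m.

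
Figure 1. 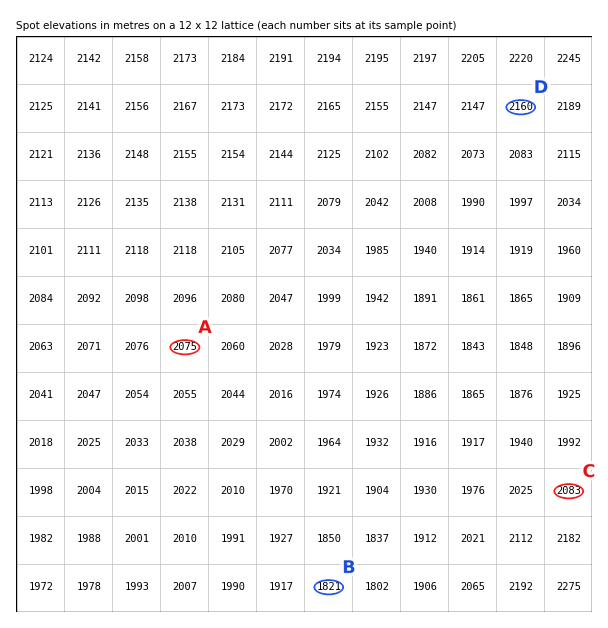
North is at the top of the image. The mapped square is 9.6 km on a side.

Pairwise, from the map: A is above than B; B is below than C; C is below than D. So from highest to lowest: D C A B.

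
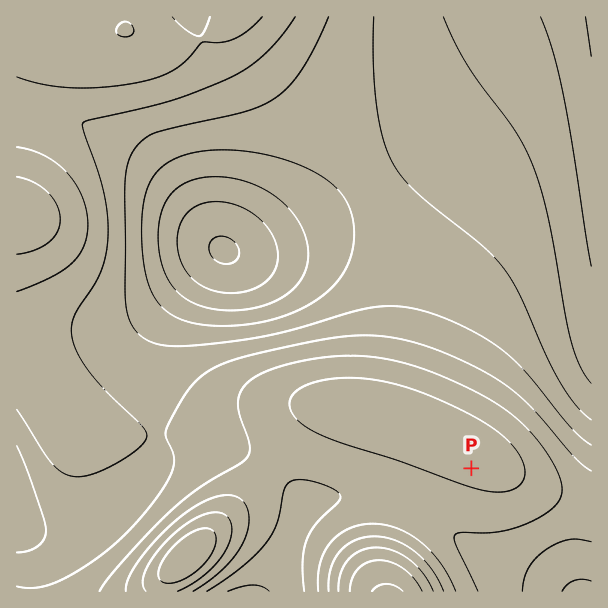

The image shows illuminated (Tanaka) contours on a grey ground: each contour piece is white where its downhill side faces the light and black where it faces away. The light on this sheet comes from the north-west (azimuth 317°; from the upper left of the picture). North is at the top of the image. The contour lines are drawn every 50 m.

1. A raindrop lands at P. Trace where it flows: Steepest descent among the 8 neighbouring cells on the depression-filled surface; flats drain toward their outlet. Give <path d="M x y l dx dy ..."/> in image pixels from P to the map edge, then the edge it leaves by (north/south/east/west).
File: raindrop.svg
<path d="M471 468l0 74 21 21 6 1 2 2 3 0 1 1 3 0 2 2 4 0 2 1 4 0 2 2 12 3 12 6 13 10"/>
exit: south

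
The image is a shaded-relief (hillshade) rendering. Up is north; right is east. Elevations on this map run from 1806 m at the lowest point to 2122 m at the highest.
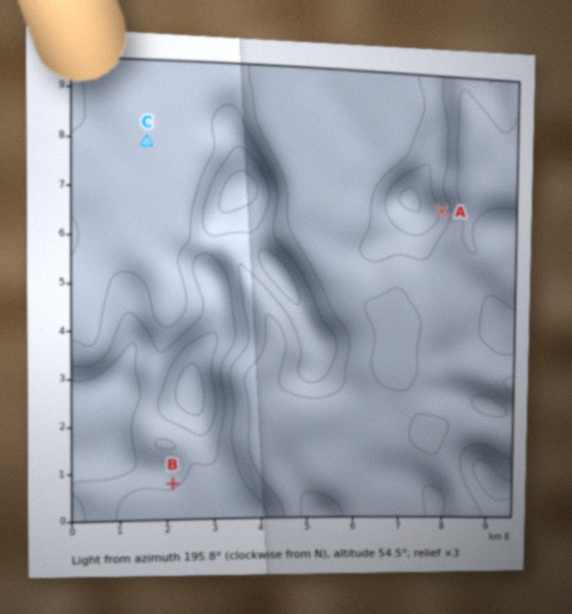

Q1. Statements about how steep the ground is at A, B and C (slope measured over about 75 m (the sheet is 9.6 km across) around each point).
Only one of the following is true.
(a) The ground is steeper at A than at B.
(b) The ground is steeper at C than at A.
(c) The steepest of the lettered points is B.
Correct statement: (a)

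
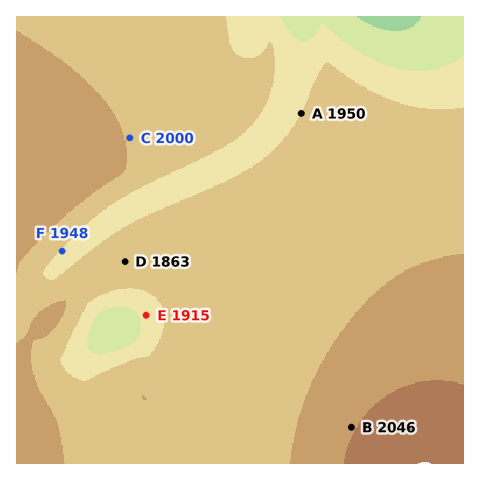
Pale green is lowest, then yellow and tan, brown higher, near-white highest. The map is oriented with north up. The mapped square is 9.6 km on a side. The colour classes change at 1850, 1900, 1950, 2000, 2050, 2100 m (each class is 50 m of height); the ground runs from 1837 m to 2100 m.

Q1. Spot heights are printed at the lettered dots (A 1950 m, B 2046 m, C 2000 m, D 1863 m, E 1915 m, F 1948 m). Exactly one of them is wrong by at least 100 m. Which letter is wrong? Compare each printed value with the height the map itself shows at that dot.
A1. D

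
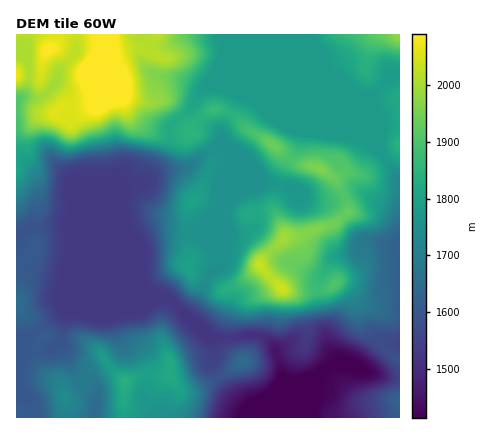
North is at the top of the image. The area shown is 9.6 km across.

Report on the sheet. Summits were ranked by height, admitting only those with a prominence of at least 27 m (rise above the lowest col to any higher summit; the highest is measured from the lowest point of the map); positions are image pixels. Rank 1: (94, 74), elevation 2172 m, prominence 828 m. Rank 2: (48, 50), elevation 2098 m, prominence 64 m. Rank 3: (282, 288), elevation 2042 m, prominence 213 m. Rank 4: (320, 168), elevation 1958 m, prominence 53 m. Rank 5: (272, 144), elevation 1938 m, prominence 42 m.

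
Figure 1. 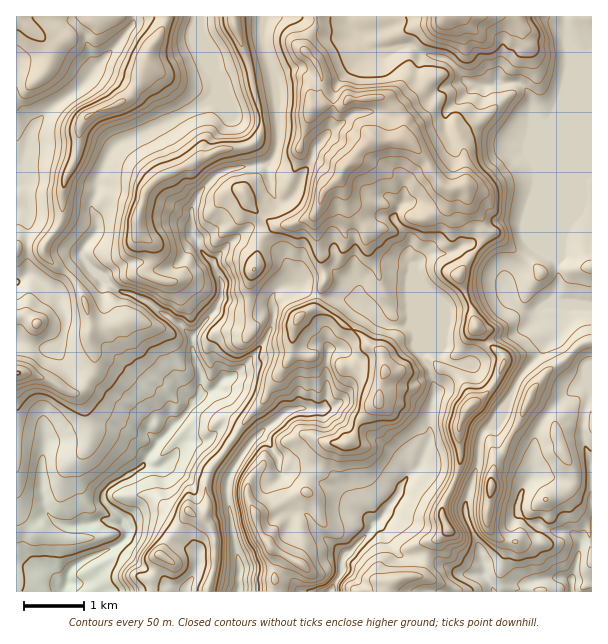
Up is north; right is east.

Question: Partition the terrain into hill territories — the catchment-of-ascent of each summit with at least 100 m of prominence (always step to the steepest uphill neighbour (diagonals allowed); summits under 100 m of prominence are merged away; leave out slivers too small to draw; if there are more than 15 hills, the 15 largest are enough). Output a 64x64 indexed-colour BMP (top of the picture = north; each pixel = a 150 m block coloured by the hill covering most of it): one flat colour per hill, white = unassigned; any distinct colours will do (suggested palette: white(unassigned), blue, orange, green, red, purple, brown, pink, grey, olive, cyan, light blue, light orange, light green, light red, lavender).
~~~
<image width="64" height="64" href="data:image/bmp;base64,Qk12CAAAAAAAAHYAAAAoAAAAQAAAAEAAAAABAAQAAAAAAAAIAAATCwAAEwsAABAAAAAAAAAA////ALR3HwAOf/8ALKAsACgn1gC9Z5QAS1aMAMJ34wB/f38AIr28AM++FwDox64AeLv/AIrfmACWmP8A1bDFACIiIiIiIiIiIiIiIiiIiIiIi7u7u7u7u7u7t3dyIiIiIiJmIiIiIiIiIiIiKIiIiIiIu7u7u7u7u7t3d3dyIiIiZmYiIiIiIiIiIiIoiIiIiIi7u7u7u7siInd3d3d3ImZmZmIiIiIiIiIiIiiIiIiIiLu7u7u7siIid3d3d3ciZmZmZmYiIiIiIiIiKIiIiIiIi7u7IiIiIiJ3d3d3d3JmZmZmZmYiIiIiIiKIiIiIiIiIu7siIiIiJ3d3d3d3cmZmZmZmZiIiIiIiIoiIiIiIiIiLsiIiIiInd3d3d3ciZmZmZmZmIiIiIiIiiIiIiIiIiIgiIiIiInd3d3ciIiJmZmZmZmYiIiIiIiKIiIiIiIiIhEIiIiIid3d3IiIiImZmZmZmIiIiIiIiIoiIiIiIiIhEQiIiIiJ3d3ciIiIiZmZmZmYiIiIiIiIiiIiIiIiIhEREIiIiInd3dyIiIiJmZmZmZiIiIiIiIiKIiIiIiIRERERCIiIid3d3IiIiImZmZmZmZiIiIiIiIoiIiIiEREREREIiIimXd3dyIiIiZmZmZmZmYiIiIiIiiIiERERERERERCKZmZd3d3IiIiJmZmZmZmZmIiIiIiIoiIRERERERERESZmZl3d3ciIiImZmZmZmZmZiIiIiIiiIhERERERERERJmZmXd3dyIiIiZmZmZmZmZmYiIiIiIohERERERERERESZmZl3d3ciIiJmZmZmZmZmYzIiIiIiJERERERERERERJmZmXd3dyIiImZmZmZmZmZjMiIiIiIiREREREREREREmZmZl3d3IiIiZmZmZmZmZjMzMiIiIiIkRERERERERESZmZmZd3dyIiJmZmZmZmYzMzMyIiIiIiJERERERERERJmZmZl3d3ciImZmZmZmYzMzMzMiIiIiREREREREREREmZmZmZd3d3IiZmZmZmMzMzMzMyIiIkRERERERERERERJmZmZl3d3dyJmZmZmMzMzMzMzIiJERERERERERERERCKZmZmZd3d3d2ZmZjMzMzMzMzMiIiREREREREREREREIpmZmZl3d3d3ZmZjMzMzMzMzMyIiIkREREREREREREIiERmZmZd3d3dmZmMzMzMzMzMzIiIiJEREREREREREQiEREZmZmXd3d2IiIzMzMzMzMzMiIiIkRERERERERERBERERmZmZl3d3IiIjMzMzMzMzNSIiIiJEREREREREREERERERGZmZd3ciIiMzMzMzMzNVUiIiIkREREREREREERERERERGZl3dyIiIjMzMzMzNVVSIiIiJEREREREERERERERERERmXd3IiIjMzMzMzNVVVURERFEREREREERERERERERESInd3ciIiMzMzMzVVVVVVERERRERERBERERERERERESIiIiIiIiMzMzM1VVVVVVURERFEQRERERERERERERERIiIiIiIiMzMzNVVVVVVVVREREREREREREREREREREREiIiIiIjMzMzNVVVVVVVVRERERERERERERERERERERESIiIiIiMzMzNVVVVVVVVVEREREREREREREREREREREREiIiIiIzMzNVVVVVVVVVERERERERERERERERERERERERIiIiIjMzMzVVVVVVVVEREREREREREREREREREREREREREiIiMzMzM1VVVVVVURERERERERERERERERERERERERESIiIzMzMzVVVVVVURERERERERERERERERERERERERERIiIjMzMzNVVVVVVREREREREREREREREREREREREREREiIiMzMzM1VVVVVVURERERERERERERERERERERERERESIiIzMzMzVVVVVVVRERERERERERERERERERERERERERIiIjMzMzNVVVVVVVUREREREREREREREREREREREREREiIiMzMzM1VVVVVVVRERERERERERERERERERERERERESIiMzMzMzVVVVVVVVVRERERERERERERERERERERERERIiIzMzMzM1VVVVVVVVVVUREREREREREREREREREREREiIqMzMzMzVVVVVVVVVVVVUREREREREREREREREREREiIiozMzMzM1VVVVVVVVVVVRERERERERERERERERERESIiKjMzMzMzM1VVVVVVVVVVERERERERERERERERERESIiIqozMzMzMzM1VVVVVVVVURERERERERERERERERERIiIiqqMzMzMzMzM1VVVVVVVREREREREREREREREREREiIiKqqjMzMzMzMzM1VVVVVVEREREREREREREREREREiIiIqqqozMzMzMzMzM1VVVVURERERERERERERERERESIiIiqqqqMzMzMzMzMzNVVVVRERERERERERERERERERIiIiKqqqqqMzMzMzMzM1VVVVEREREREREREREREiERIiIiIqqqqqozMzMzMzMzVVVVURERERERERERERIiIiIiIiIiqqqqqqMzMzMzMzNVVVUREREREREREREREiIiIiIiIiKqqqqqqjMzMzMzNVVVVRERERERERERERIiIiIiIiIiIqqqqqqqozMzMzM1VVVVERERERESIiEiIiIiIiIiIiIiqqqqqqqqMzMzMzVVVVERERERESIiIiIiIiIiIiIiIiKqqqqqqqozMzMzVVVVURERERESIiIiIiIiIiIiIiIiIqqqqqqqqqMzMzNVVVVRERERERIiIiIiIiIiIiIiIiIi"/>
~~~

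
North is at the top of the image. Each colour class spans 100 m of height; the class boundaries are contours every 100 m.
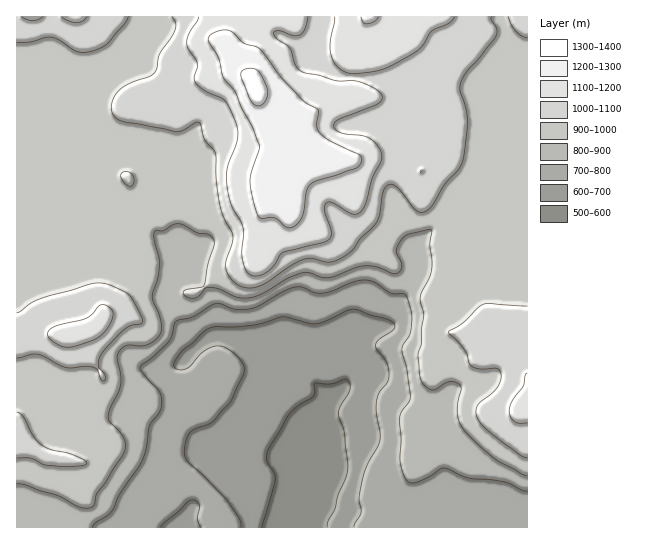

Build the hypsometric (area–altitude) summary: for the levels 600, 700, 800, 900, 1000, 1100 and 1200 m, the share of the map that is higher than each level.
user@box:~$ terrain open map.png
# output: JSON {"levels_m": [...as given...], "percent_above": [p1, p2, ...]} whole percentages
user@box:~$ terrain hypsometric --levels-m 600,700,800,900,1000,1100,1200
{"levels_m": [600, 700, 800, 900, 1000, 1100, 1200], "percent_above": [97, 87, 75, 65, 32, 14, 5]}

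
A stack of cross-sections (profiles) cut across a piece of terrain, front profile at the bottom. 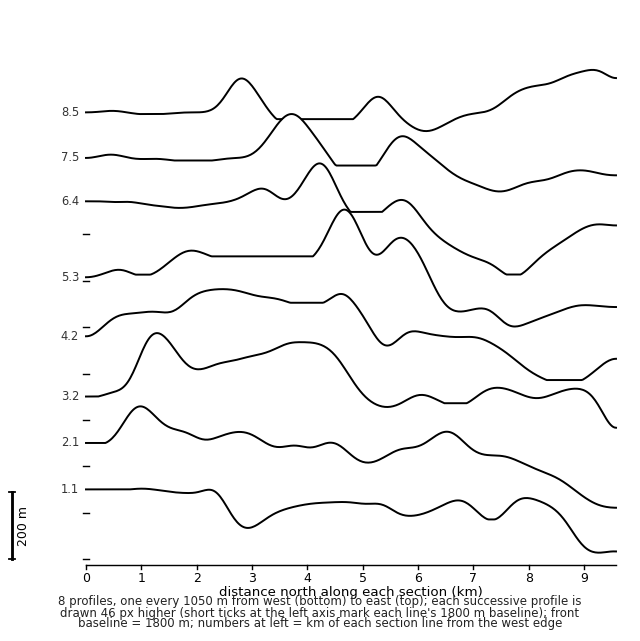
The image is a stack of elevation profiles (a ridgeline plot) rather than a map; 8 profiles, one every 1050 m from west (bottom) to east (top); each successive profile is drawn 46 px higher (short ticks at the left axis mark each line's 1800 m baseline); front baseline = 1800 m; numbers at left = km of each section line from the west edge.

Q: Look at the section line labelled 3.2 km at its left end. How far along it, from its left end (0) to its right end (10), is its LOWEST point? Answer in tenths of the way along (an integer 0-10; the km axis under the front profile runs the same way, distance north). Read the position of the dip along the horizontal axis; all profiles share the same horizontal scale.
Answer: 10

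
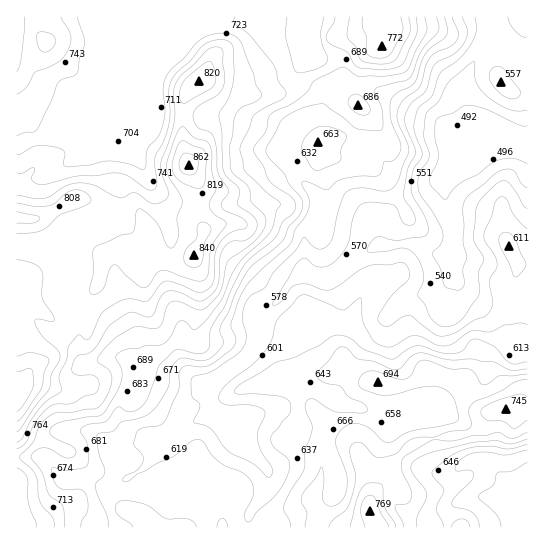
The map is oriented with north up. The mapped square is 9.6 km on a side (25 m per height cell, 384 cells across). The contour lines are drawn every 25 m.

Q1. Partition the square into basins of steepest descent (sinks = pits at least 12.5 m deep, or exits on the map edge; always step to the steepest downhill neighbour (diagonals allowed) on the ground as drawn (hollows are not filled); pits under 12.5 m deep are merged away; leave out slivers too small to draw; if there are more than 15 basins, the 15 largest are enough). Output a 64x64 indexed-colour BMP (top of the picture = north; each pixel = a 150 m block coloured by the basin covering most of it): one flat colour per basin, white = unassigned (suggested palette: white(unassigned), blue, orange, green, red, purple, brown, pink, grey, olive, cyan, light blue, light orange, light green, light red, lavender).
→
<image width="64" height="64" href="data:image/bmp;base64,Qk12CAAAAAAAAHYAAAAoAAAAQAAAAEAAAAABAAQAAAAAAAAIAAATCwAAEwsAABAAAAAAAAAA////ALR3HwAOf/8ALKAsACgn1gC9Z5QAS1aMAMJ34wB/f38AIr28AM++FwDox64AeLv/AIrfmACWmP8A1bDFABERERERERERERERERERERERERERERESIiIiIiIiIiIiERERERERERERERERERERERERERERERIiIiIiIiIiIiIRERERERERERERERERERERERERERERIiIiIiIiIiIiIhEREREREREREREREREREREREREREREiIiIiIiIiIiIiERERERERERERERERERERERERERERERIiIiIiIiIiIiIRERERERERERERERERERERERERERERESIiIiIiIiIiIhEREREREREREREREREREREREREREREREiIiIiIiIiIiERERERERERERERERERERERERERERERESIiIiIiIiIiIREREREREREREREREREREREREREREREREiIiIiIiIiIhERERERERERERERERERERERERERERERESIiIiIiIiIiERERERERERERERERERERERERERERERERESIiIiIiIiIRERERERERERERERERERERERERERERERERERESIiIiIhERERERERERERERERERERERERERERERERERERERIiIiERERERERERERERERERERERERERERERERERERERESIiIREREREREREREREREREREREREREREREREREREREREiIhERERERERERERERERERERERERERERERERERERERERERERERERERERERERERERERERERERERERERERERERERERERERERERERERERERERERERERERERERERERERERERERERERERERERERERERERERERERERERERERERERERERERERERERERERERERERERERERERERERERERERERERERERERERERERERERERERERERERERERERERERERERERERERERERERERERERERERERERERERERERERERERERERERERERERERERERERERERERERERERERERERERERERERERERERERERERERERERERERERERERERERERERERERERERERERERERERERERERERERERERERERERERERERERERERERERERERERERERERERERERERERERERERERERERERERERERERERERERERERERERERERERERERERERERERERERERERERERERERERERERERERERERERERERERERERERERERERERERERERERERERERERERERERERERERERERERERERERERERERERERERERERERERERERERERERERERERERERERERERERERERERERERERERERERERERERERERERERERERERERERERERERERERERERERERERERERERERERERERERERERERERERERERERERERERERERERERERERERERERERERERERERERERERERERERERERERERERERERERERERERERERERERERERERERERERERERERERERERERERERERERERERERERERERERERERERERERERERERERERERERERERERERERERERERERERERERERERERERERERERERERERERERERERERERERERERERERERERERERERERERERERERERERERERERERERERERERERERERERERERERERERERERERERERERERERERERERERERERERERERERERERERERERERERERERERERERERERERERERERERERERERERERERERERERERERERERERERERERERERERERERERERERERERERERERERERERERERERERERERERERERERERERERERERERERERERERERERERERERERERERERERERERERERERERERERERERERERERERERERERERERERERERERERERERERERERERERERERERERERERERERERERERERERERERERERERERERERERERERERERERERERERERERERERERERERERERERERERERERERERERERERERERERERERERERERERERERERERERERERERERERERERERERERERERERERERERERERERERERERERERERERERERERERERERERERERERERERERERERERERERERERERERERERERERERERERERERERERERERERERERERERERERERERERERERERERERERERERERERERERERERERERERERERERERERERERERERERERERERERERERERERERERERERERERERERERERERERERERERERERERERERERERERERERERERERERERERERERERERERERERERERERERERERERERERERERERERERERERERERERERERERERERERERERERERERERERERERERERERERERERERERERERERERERERERERERERERERERERERERERERERERERERERERERERERERERERERERERERERERERERERERERERERERERERERERERERERERERERERERERERERERERERERERERERERERERERERERERERERERERERERERERERERERERERERERERERERERERERERERERERERERERERERERERERERERERERERERERERERERERERERERERERERERERERERERERERERERERERERERERERERERERERERERERERERERERERERERERERERERERERERERERERER"/>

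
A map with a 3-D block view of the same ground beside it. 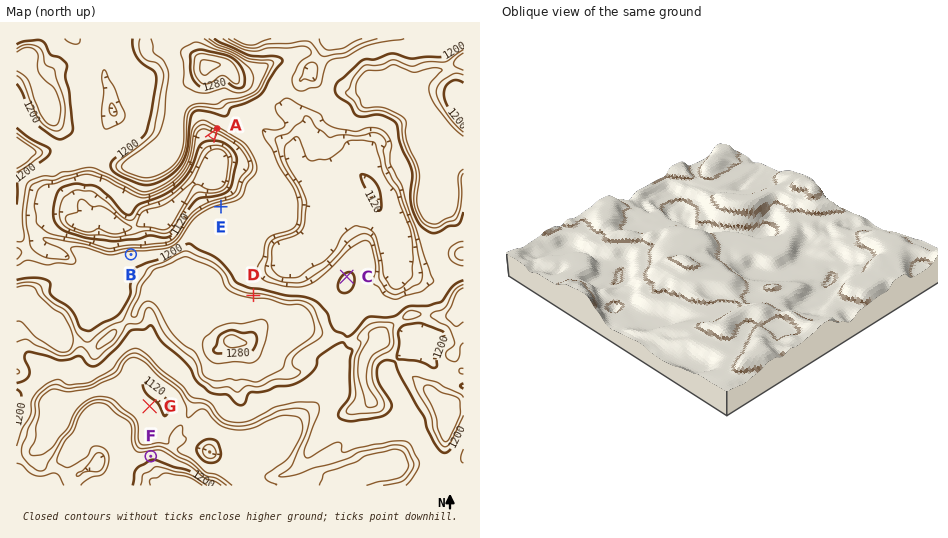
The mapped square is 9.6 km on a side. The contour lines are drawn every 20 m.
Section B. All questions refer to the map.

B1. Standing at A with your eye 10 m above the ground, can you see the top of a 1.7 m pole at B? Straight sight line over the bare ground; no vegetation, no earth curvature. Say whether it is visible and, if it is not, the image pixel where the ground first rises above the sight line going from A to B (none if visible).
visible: true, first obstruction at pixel None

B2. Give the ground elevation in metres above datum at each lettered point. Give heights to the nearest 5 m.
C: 1205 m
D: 1230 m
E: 1185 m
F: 1195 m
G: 1125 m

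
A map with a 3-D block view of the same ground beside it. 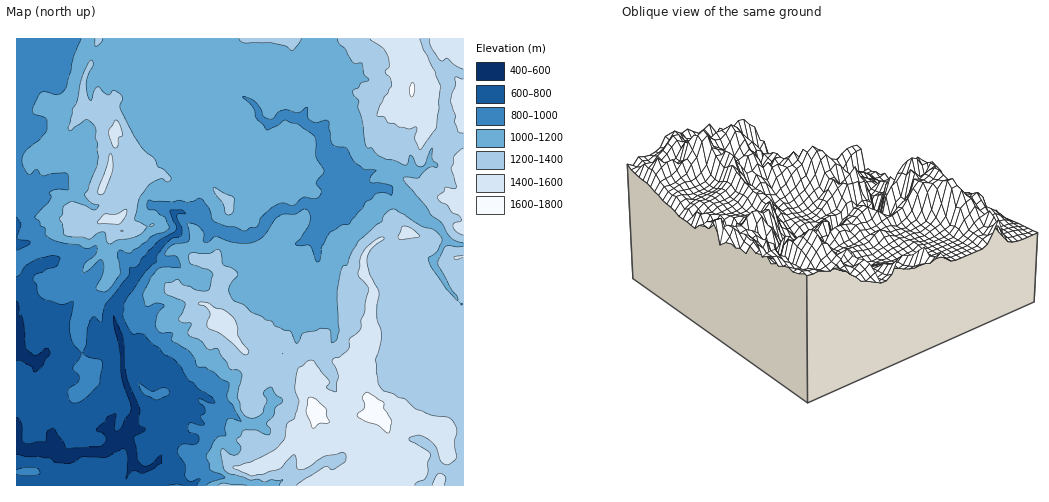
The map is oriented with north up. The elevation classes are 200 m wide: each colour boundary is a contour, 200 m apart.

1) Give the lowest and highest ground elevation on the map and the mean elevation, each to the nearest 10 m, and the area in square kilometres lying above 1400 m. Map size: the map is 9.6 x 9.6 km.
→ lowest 470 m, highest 1720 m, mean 1110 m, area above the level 12.1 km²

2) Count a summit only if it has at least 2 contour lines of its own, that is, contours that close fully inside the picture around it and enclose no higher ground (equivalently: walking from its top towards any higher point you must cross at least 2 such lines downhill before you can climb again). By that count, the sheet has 1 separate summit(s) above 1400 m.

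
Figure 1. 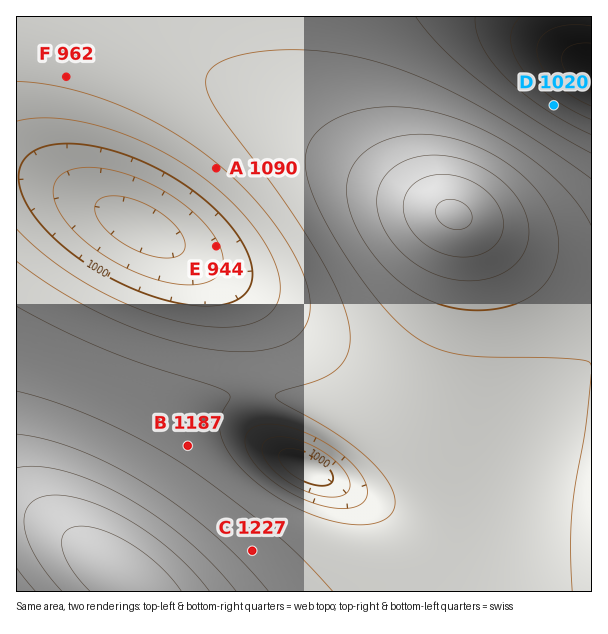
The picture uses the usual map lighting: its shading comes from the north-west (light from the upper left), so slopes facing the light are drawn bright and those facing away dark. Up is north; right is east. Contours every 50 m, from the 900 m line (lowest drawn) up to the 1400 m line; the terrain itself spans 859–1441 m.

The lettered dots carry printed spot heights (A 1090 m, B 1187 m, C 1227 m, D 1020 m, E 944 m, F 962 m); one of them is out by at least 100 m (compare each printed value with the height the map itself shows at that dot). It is F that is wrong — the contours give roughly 1112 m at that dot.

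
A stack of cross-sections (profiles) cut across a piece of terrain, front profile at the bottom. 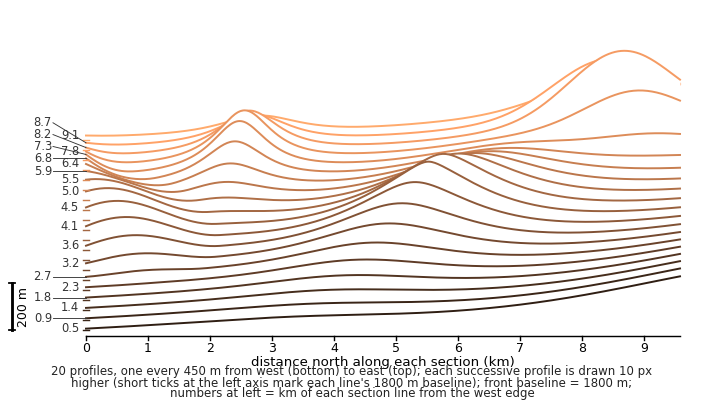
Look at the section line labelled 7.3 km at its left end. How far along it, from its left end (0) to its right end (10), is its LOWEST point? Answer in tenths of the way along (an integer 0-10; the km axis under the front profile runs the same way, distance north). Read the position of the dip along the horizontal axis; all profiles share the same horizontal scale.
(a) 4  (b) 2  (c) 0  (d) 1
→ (d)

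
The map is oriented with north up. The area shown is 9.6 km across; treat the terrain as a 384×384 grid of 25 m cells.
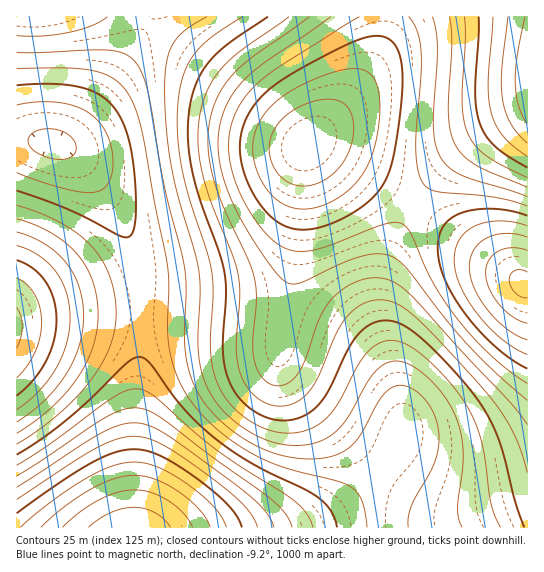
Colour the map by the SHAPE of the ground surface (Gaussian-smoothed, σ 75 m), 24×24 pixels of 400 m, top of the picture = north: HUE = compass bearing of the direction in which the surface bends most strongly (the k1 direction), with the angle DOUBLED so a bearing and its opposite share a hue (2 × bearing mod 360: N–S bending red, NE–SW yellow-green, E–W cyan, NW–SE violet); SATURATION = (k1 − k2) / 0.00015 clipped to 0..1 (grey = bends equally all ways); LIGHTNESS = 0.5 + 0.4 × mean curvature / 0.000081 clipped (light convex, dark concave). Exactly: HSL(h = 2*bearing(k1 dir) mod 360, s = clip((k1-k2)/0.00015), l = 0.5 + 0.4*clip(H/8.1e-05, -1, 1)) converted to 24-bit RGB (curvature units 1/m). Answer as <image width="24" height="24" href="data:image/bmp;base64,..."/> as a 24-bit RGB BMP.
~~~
<image width="24" height="24" href="data:image/bmp;base64,Qk32BgAAAAAAADYAAAAoAAAAGAAAABgAAAABABgAAAAAAMAGAAATCwAAEwsAAAAAAAAAAAAAZ4AlTmslPFglLkYkIzMfGSEYHB4VJCQRLy0MPTwIT1IDYm4AaogAZ5kJY6cdXq46YapjgqWgiIWvk3a6lWW/kFW/e0K8KSKldpE7Vno7P2U4NVE7Lj88IyYwKSEsOiYlTTkkZFYfgYIYhqkOa8MHQcgKIM4RH881NcZoVLCTaoKeg2Sjm1StoEuskUqiU0CRh59WW4ZSSnJbPmFjLz5VIB9JMCBJWC9YajxIhGBCqqc8odsua/AjIPgQBfclDeVNHshvN6OIUG+Fc1SEkEqKlkaCkE19dlp/l6R8aZR6UoSJPF9/Jzh0FxVnLRZsXi2DkUmTn2l2t7N8tt2AkPBySfZTIfpXC+tmGbd1KIJ5OUxkYUFmdzxfhDxWikdNhnVYq66ef5+lUoKqM1ujGjCYBgiJHAaVUSC3ik/DsY68yMS32enIxvK8hu+WS+2EG91/H5l3H1NbJChCSi1HYS09eDIwjlo4pqQ+w7jCkKG7W4HDJlXNCCnCAAulBwC2Kgj1f2Liuave4uDo5Ozf3vHavurJe9ipPb6YLXR2GCQ4FxEiMhsoTiAhcT0kmnYmvc0g1cjRoKjHZ4XNIlTgACrTABSnAAu3AwX/bGfouLXj4uLp6evg6O7d1OPSnLqwYH+WMzVjFw8tHA0mMhYqUyImfk0qtp8px+0r39HTrq3JcobKKFPbAivJABeWABSeCiTbWGfVp6vN4N/Y8O7b8u/Z29C+sZCYjFWUUCdrIAo3HQgsSxtObzZSl2VMx8Vbx+5159nZwLfMfYPIMUvUCCa9ABSIABSIFDKzTGi9mKWz09K59O/U9enN3LKcvmx+oD6PYR12KQZIKAdIViFwiUyMood+wc+X2PO57eHezrzRkIXHOzrOEBiyAAp9AA50HDOPTmeYhp6DzcmP8uOl9deg35l2xU9hoTSEaRp+LwZdLAdpUCeWdmCtpLK3zeHH4fbV7eHe1r3UqIbKYz3MKhWqCAFzBQZfIypvUVtykpViz8Jd9txu+sxs4YxRwjw+mDd4ZSCCLAh0HgiOKyfEdInNudTc3O/k2vTX7OHf2rjVvX7SjjXTUhWnIgVpGQpOMyZVXUdOj4BB2r8m/901/84845cvsFw9hkdsUi+CFQ2NBRu6L2rriL3s1e712PPv2PPh387I1J/E1WPUvCHXeQ6lPARpLgpQSyRYZj1Hkm8617Ej/t0v/to43LM3qIhMe19wO0yJET6gAGHUL7P7heP50fr61Pfv2PPiyrKbx3SY0jmtwxa4jwidUgJvRglhaCNxf0FjomdMz6hP79Zh79xp0sVkpapqZpCBPIKeEnavAKLXG/P/X/7to/ri0/jl1/TZtZZpt0VjtCd8phKJjweLYANyWQtyfSeHl0mDq2pnyqt659eQ6N+W0NCLnrOFbaeRPbC1FKa+ANPaCv/YOf/Bavy3nPS3y/HFkndDijQ7iSFQhBRhew1wYwpxYhN9gzGXp1mnr4eSyrih5d236OO91NSuqryfgbOhTb+1HcfEBdm8APenE/+OL/56V+9smOR7Z1QqXywjXh0tYBlBZBdZWxZqXCKBdEGgj3KtsKK2zcjB6ebX7erc29fLwMS6nLawbbiuM8SvFc2WBeF0AOtTBe4yG+cUddotQDUUOiYUOx0XQR4nSyZGRChePzKCTFOtfY29q7jM0tjc6Ojj6uTh597h1cjRubC+kaysXK+VMLlwF8BGC7wiDbMJMaYOYJsWOi4UNisWNy4eOjQsNTxHMUhkMmeQQpvAcbnNoM7Wyd3f5Ofm6eLk6tnj4MLU0arBt5moj5+GValcMq42JaYeK5UWOYIVTnAYUz4qTEcvP0s1N1VGMWlkKH2EI6GqKtXSVdjOgtfMq9XMzNfP3s/S4r/N4q3E3Zy20I+juYuJn6h7bKtWTqI+Q5AxQ3ksS2Irb1BGW2RORW1XN39rKZKDHKeeFcK1GODEOOG/X9e5h8u1q8GyybCz2aGz4pax5I+r34yg0o2PvZ6JpKp5ep5fX4pQUnFGTVhAjWZoaYN3T5iGOKqWJLmlFcOyDtG5EeC3HuOxPtSlYsGciauWsZKVzISY3IGc5IWf5Y2e4JeZ0aGXt5yMnZZ/f4RwYm1hVU5bpY6cgqKmZLm1RMrBJtnLFtfJENW+E9SsHc2bLsCMRq6AZ5Z5lnp4uG580HGG3n+S5ZKd56am3aynx5qcrouWmXeVe16IYUV4t6/CnrXFhL7MZcjTRdHZI9veHc7DIL+iJq6FL51vPYthUHpcendjn2ZgvGtt0ICF3pqc57e047q406i1w5K1sXW3k1Cwcjic"/>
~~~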